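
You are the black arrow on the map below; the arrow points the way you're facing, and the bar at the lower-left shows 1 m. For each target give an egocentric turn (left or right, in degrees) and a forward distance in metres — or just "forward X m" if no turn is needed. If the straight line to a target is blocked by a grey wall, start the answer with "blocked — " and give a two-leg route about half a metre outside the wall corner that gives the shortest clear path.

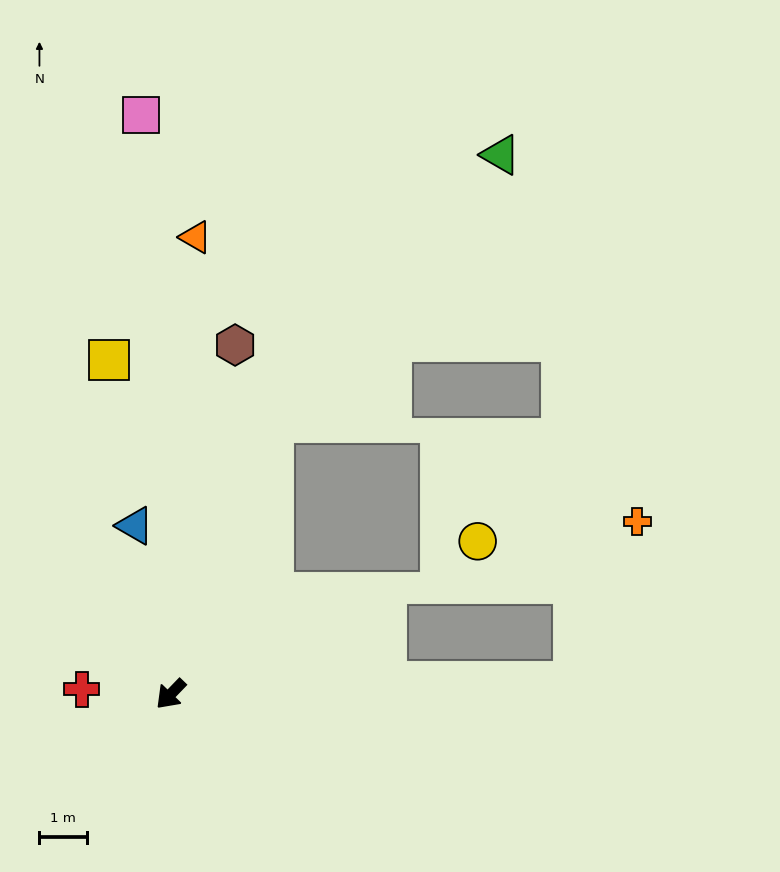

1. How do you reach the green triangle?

blocked — turn right 157°, forward 6.1 m, then turn right 19°, forward 7.3 m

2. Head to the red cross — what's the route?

turn right 49°, forward 1.9 m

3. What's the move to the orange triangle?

turn right 139°, forward 9.6 m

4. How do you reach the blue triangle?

turn right 124°, forward 3.6 m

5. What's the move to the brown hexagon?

turn right 146°, forward 7.4 m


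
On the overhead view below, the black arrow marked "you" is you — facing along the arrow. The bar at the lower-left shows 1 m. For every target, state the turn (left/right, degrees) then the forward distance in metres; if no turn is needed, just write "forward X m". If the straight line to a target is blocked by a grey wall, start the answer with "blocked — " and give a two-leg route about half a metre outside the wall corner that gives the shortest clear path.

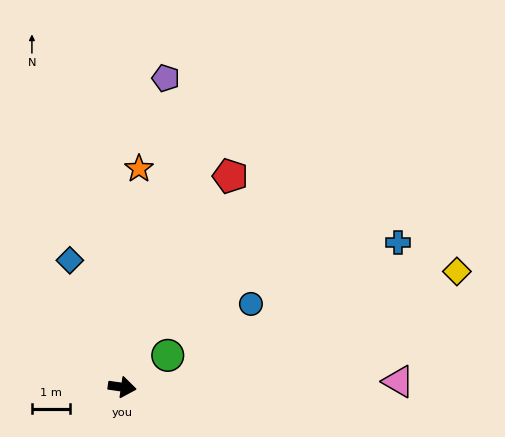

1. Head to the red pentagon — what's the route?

turn left 71°, forward 6.2 m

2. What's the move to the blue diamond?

turn left 121°, forward 3.6 m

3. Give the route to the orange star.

turn left 94°, forward 5.8 m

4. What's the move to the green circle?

turn left 43°, forward 1.5 m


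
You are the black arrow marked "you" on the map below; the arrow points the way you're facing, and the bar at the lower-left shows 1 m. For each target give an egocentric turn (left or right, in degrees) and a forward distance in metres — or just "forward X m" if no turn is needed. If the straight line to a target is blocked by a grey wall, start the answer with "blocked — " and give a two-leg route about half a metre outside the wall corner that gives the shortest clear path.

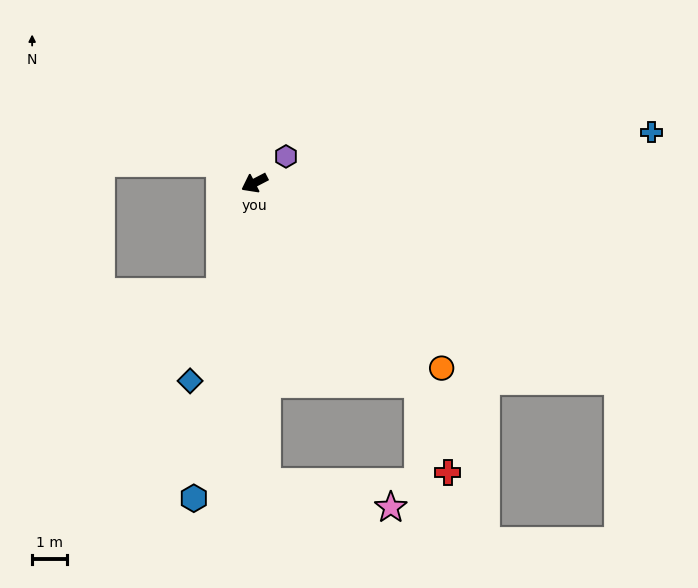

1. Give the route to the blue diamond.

turn left 44°, forward 6.0 m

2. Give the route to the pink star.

blocked — turn left 65°, forward 8.6 m, then turn left 76°, forward 3.6 m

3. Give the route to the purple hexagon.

turn right 167°, forward 1.2 m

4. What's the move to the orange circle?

turn left 108°, forward 7.5 m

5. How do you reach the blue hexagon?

turn left 52°, forward 9.2 m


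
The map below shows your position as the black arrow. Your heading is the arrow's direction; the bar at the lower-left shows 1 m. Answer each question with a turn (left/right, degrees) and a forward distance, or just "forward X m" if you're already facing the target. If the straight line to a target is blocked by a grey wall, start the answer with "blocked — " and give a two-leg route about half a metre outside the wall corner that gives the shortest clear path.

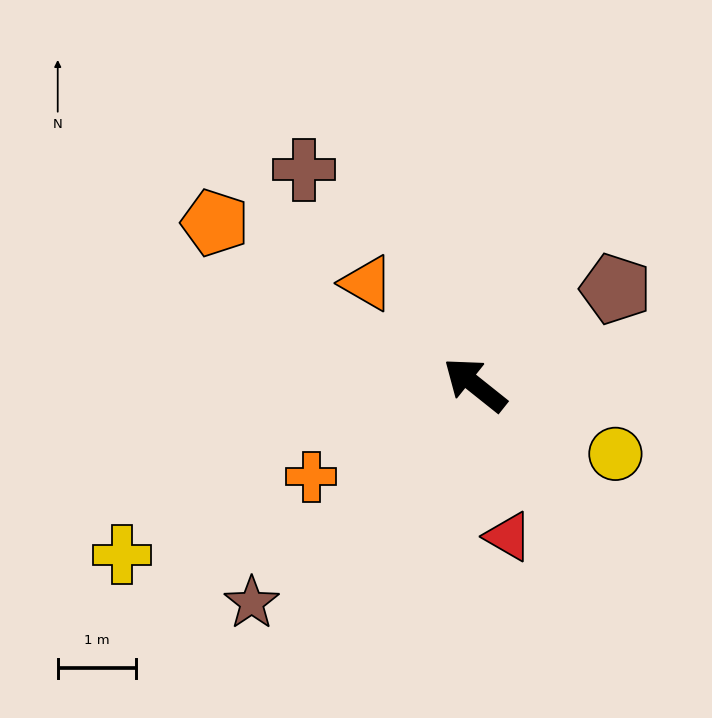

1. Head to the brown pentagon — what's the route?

turn right 107°, forward 2.2 m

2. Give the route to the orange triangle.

turn right 5°, forward 1.9 m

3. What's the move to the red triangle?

turn left 141°, forward 2.0 m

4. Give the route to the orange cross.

turn left 68°, forward 2.4 m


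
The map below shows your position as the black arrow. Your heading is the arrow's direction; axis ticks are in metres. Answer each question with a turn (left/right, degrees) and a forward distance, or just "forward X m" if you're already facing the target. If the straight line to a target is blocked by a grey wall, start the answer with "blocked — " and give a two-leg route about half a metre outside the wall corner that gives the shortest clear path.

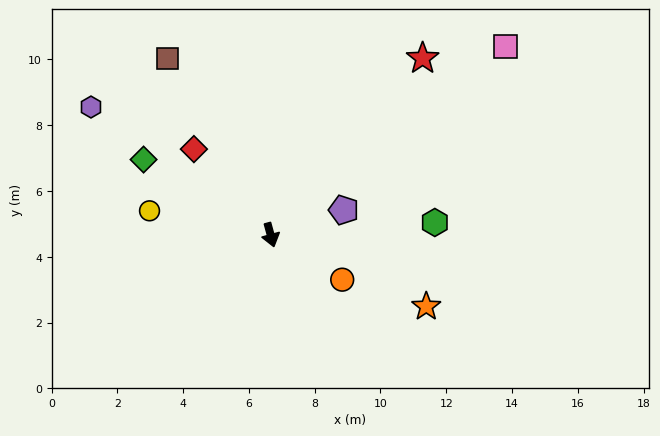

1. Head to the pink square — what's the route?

turn left 113°, forward 9.2 m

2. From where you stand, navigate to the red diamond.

turn right 153°, forward 3.5 m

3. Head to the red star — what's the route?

turn left 124°, forward 7.1 m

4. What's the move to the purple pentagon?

turn left 94°, forward 2.3 m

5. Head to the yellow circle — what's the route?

turn right 117°, forward 3.8 m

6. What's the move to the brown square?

turn right 165°, forward 6.2 m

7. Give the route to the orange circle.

turn left 43°, forward 2.6 m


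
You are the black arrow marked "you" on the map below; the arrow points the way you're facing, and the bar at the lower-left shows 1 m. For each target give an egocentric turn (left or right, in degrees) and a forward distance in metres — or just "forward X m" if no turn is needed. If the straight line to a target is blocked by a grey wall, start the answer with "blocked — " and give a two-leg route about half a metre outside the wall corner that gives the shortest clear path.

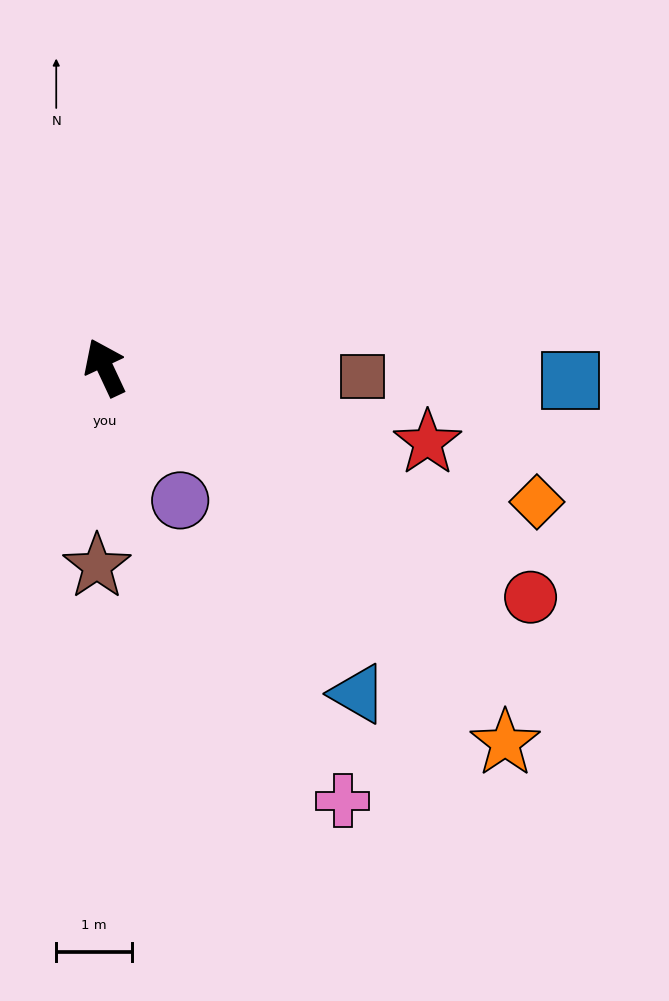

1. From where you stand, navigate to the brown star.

turn left 153°, forward 2.6 m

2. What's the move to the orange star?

turn right 158°, forward 7.2 m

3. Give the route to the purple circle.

turn right 176°, forward 2.0 m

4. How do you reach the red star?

turn right 128°, forward 4.4 m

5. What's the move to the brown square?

turn right 117°, forward 3.4 m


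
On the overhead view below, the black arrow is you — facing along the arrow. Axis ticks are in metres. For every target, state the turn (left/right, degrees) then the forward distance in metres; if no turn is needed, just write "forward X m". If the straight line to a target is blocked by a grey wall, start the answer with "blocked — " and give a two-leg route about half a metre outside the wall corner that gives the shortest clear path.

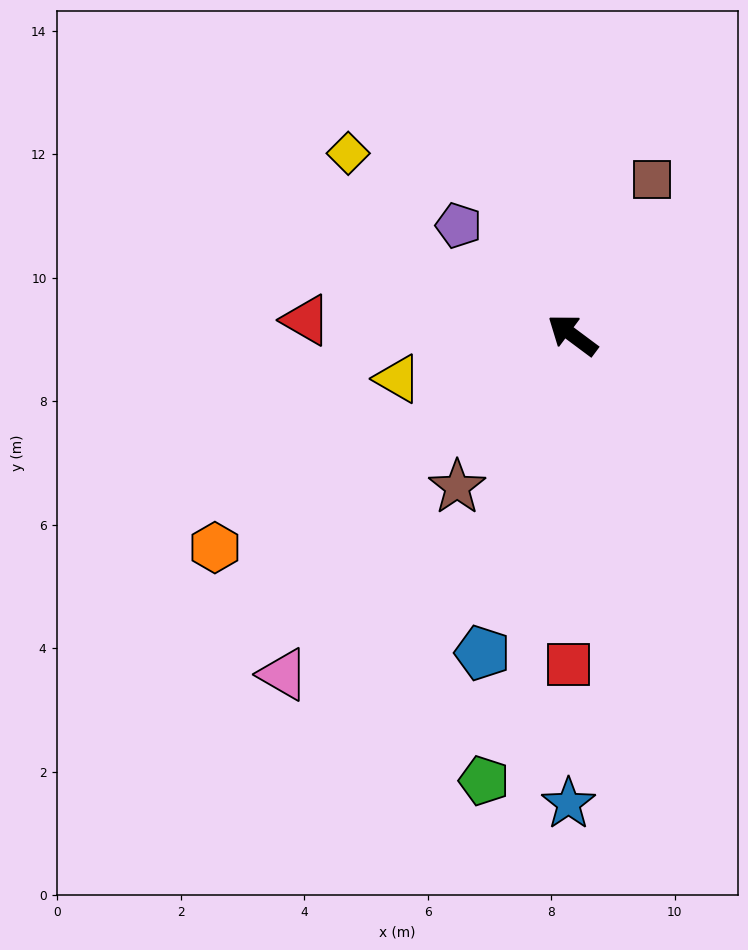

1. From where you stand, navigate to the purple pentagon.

turn right 7°, forward 2.6 m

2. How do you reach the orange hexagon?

turn left 67°, forward 6.7 m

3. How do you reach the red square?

turn left 126°, forward 5.3 m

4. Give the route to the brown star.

turn left 90°, forward 3.1 m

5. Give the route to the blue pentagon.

turn left 111°, forward 5.4 m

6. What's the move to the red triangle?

turn left 33°, forward 4.3 m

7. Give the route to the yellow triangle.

turn left 51°, forward 2.9 m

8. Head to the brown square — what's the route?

turn right 80°, forward 2.8 m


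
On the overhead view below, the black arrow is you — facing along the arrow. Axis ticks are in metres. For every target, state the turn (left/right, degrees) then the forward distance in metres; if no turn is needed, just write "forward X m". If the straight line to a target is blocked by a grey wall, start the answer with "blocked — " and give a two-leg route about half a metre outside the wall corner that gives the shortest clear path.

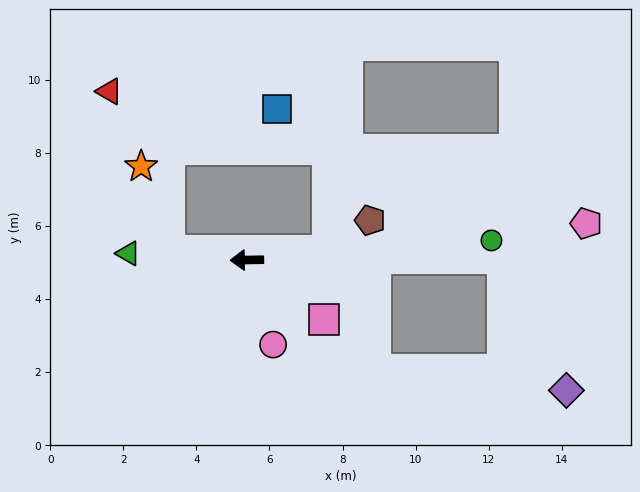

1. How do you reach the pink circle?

turn left 106°, forward 2.4 m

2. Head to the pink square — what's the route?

turn left 141°, forward 2.7 m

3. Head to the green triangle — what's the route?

turn right 4°, forward 3.2 m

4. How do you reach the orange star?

blocked — turn right 8°, forward 2.1 m, then turn right 64°, forward 2.4 m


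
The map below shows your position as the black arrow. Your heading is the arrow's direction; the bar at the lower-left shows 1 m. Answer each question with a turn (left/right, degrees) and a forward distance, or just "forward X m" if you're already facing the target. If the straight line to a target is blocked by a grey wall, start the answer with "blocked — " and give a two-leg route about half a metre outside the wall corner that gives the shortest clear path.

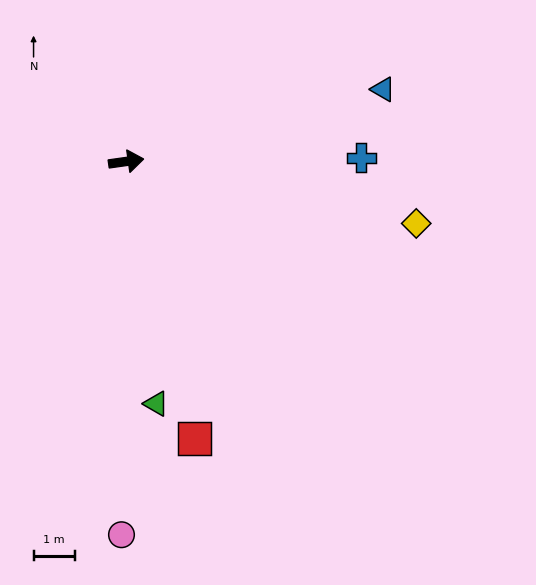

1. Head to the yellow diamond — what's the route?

turn right 20°, forward 7.2 m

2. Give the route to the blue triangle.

turn left 8°, forward 6.5 m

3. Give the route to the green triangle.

turn right 91°, forward 5.9 m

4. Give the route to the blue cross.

turn right 7°, forward 5.7 m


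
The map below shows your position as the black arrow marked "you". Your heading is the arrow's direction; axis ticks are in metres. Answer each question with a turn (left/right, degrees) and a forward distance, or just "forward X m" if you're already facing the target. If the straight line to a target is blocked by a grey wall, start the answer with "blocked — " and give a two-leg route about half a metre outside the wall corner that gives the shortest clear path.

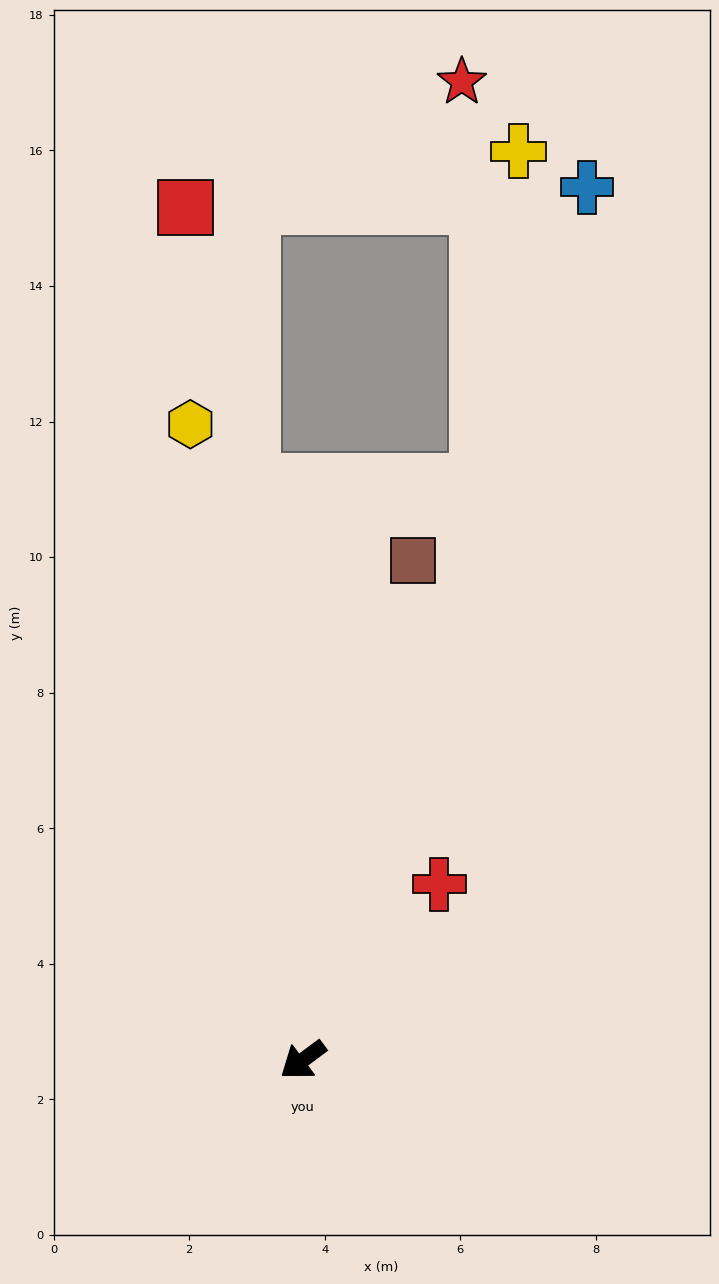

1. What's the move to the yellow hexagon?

turn right 117°, forward 9.5 m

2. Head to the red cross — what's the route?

turn right 164°, forward 3.3 m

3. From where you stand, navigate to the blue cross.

turn right 145°, forward 13.5 m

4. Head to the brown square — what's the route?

turn right 139°, forward 7.6 m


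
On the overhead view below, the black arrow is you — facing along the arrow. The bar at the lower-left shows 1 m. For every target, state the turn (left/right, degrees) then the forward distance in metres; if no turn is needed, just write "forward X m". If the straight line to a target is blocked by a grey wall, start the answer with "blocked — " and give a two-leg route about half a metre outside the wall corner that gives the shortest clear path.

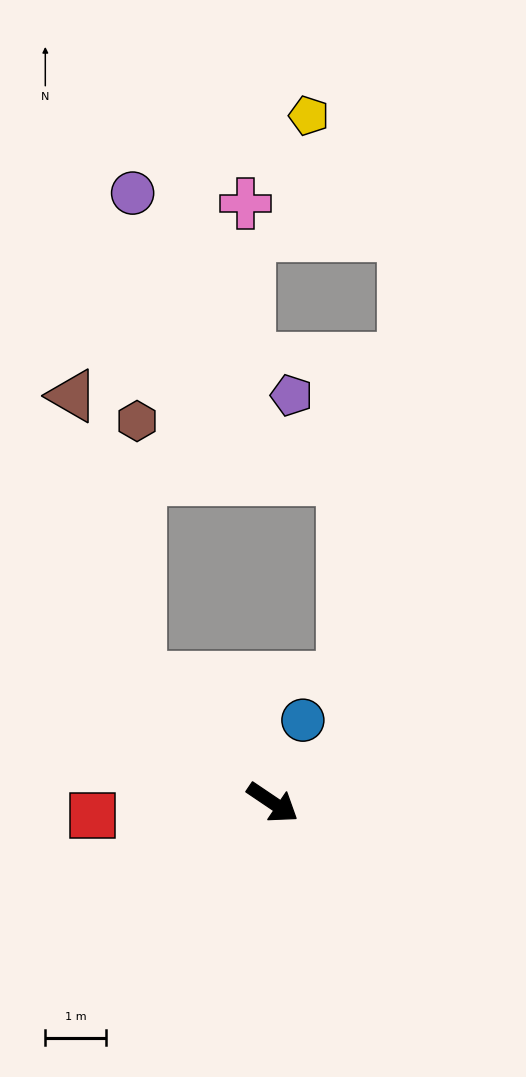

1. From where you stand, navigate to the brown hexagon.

blocked — turn left 171°, forward 3.0 m, then turn right 46°, forward 4.2 m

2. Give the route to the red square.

turn right 142°, forward 3.0 m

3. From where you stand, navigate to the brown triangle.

blocked — turn left 171°, forward 3.0 m, then turn right 33°, forward 4.8 m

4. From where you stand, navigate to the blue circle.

turn left 104°, forward 1.5 m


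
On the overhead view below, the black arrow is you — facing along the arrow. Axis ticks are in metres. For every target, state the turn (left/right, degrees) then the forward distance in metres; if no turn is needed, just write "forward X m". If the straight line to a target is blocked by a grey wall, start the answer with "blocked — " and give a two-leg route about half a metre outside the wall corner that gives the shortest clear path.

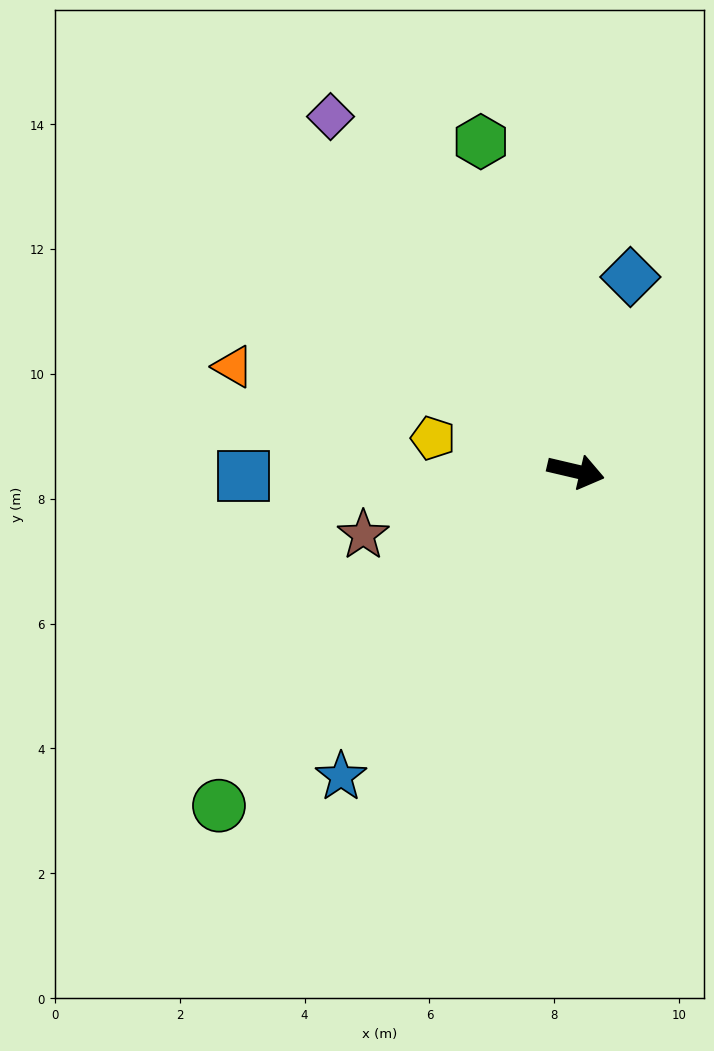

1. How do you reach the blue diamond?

turn left 88°, forward 3.2 m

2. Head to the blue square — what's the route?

turn right 166°, forward 5.3 m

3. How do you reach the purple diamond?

turn left 138°, forward 6.9 m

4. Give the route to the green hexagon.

turn left 119°, forward 5.5 m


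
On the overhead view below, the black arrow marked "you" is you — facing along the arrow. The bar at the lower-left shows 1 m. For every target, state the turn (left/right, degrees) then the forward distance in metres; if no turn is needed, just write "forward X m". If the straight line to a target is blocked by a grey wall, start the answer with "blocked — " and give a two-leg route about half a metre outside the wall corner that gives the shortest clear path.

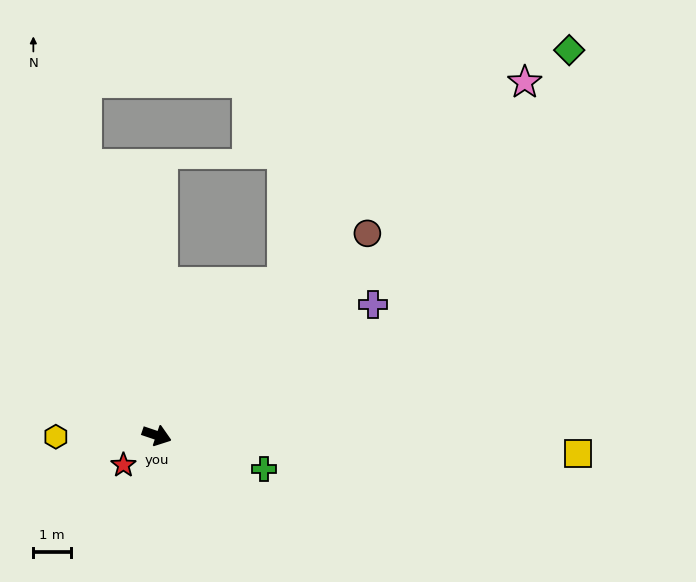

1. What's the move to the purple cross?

turn left 50°, forward 6.7 m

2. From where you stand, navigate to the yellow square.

turn left 16°, forward 11.1 m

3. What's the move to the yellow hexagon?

turn right 161°, forward 2.7 m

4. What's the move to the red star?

turn right 120°, forward 1.2 m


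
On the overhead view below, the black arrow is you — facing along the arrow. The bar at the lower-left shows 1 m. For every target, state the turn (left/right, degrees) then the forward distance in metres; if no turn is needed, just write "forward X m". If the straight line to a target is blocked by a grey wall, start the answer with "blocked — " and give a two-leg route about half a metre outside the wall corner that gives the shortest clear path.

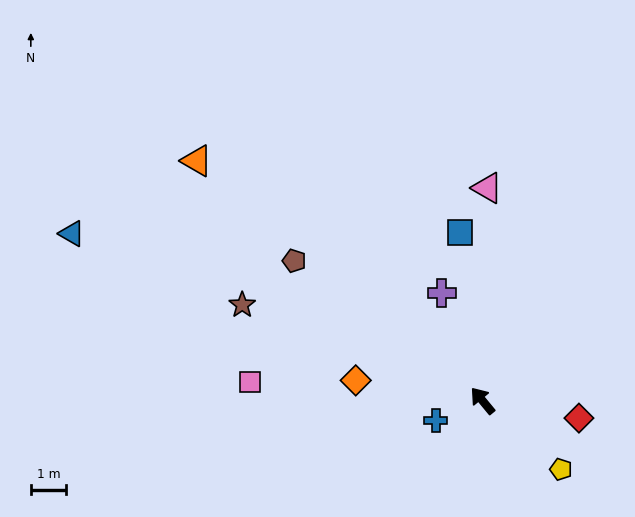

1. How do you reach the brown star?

turn left 29°, forward 7.4 m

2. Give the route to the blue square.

turn right 32°, forward 4.8 m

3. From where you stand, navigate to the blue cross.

turn left 73°, forward 1.4 m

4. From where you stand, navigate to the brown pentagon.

turn left 14°, forward 6.7 m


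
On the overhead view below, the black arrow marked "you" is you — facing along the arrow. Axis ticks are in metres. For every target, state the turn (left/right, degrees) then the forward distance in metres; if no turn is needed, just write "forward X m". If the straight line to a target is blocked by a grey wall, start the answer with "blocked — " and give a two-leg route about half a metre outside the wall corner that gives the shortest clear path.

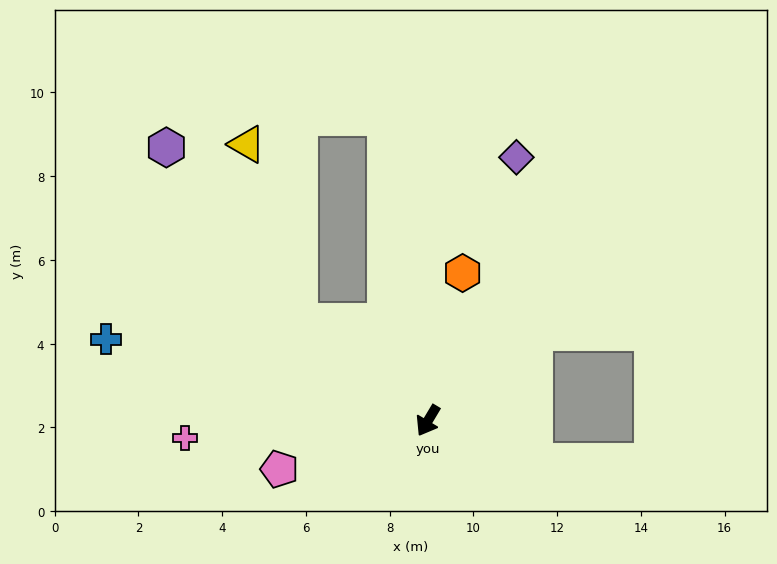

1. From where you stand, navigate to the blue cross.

turn right 73°, forward 7.9 m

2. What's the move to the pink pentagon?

turn right 41°, forward 3.7 m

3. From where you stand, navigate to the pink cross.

turn right 55°, forward 5.8 m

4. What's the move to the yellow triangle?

blocked — turn right 97°, forward 3.9 m, then turn right 35°, forward 4.4 m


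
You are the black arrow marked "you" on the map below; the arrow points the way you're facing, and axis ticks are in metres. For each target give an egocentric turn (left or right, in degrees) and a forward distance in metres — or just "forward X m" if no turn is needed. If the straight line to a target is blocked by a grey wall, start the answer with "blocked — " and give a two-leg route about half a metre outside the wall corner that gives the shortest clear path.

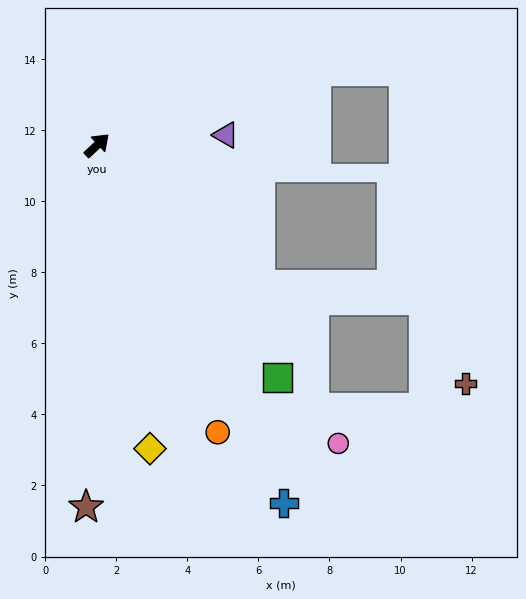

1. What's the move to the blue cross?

turn right 106°, forward 11.4 m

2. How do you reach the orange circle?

turn right 110°, forward 8.8 m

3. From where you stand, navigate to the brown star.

turn right 135°, forward 10.2 m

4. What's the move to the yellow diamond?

turn right 123°, forward 8.7 m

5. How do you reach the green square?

turn right 95°, forward 8.3 m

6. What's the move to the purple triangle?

turn right 39°, forward 3.6 m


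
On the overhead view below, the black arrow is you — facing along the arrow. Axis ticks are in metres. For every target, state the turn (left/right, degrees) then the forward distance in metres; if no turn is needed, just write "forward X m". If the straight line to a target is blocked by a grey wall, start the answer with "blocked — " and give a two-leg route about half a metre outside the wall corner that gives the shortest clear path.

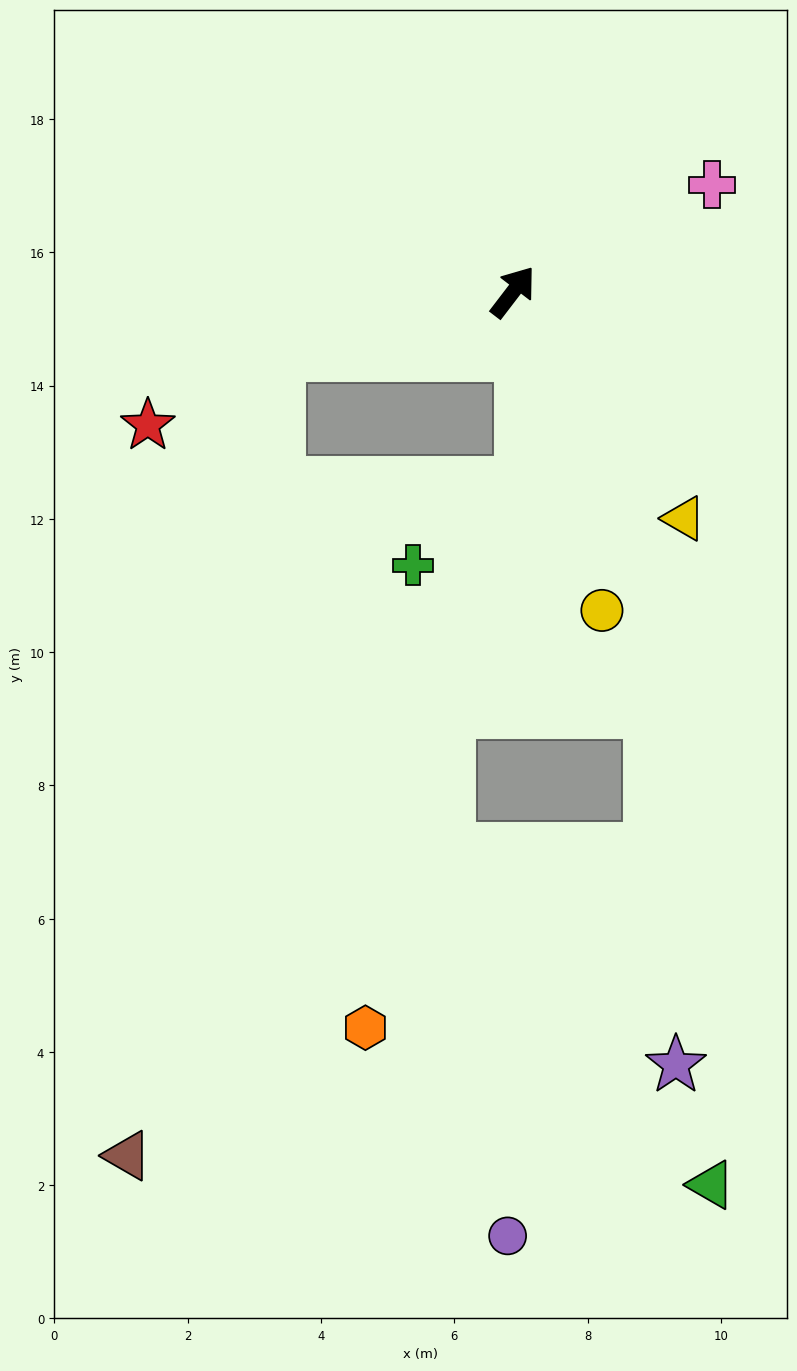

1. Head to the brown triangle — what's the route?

blocked — turn left 142°, forward 3.7 m, then turn left 65°, forward 12.2 m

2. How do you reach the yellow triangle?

turn right 106°, forward 4.3 m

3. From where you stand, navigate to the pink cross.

turn right 24°, forward 3.4 m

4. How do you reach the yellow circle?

turn right 127°, forward 5.0 m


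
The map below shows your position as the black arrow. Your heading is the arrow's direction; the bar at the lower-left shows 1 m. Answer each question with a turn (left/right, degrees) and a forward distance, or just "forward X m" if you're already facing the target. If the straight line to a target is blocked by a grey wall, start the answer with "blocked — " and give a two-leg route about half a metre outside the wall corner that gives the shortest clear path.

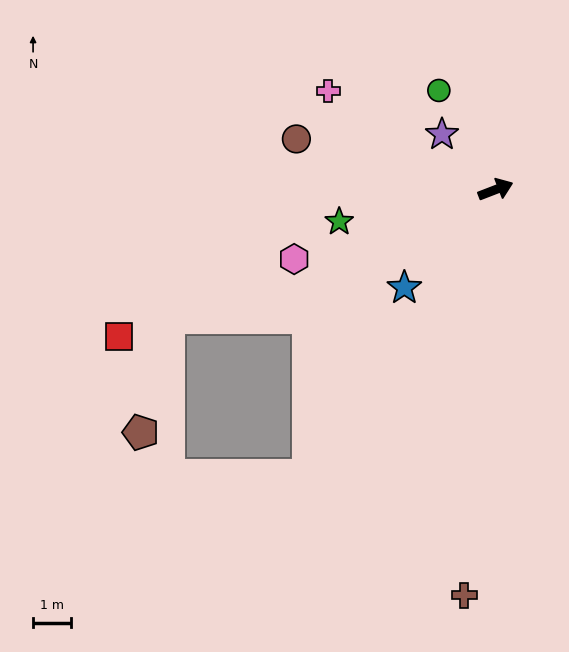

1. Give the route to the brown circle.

turn left 145°, forward 5.4 m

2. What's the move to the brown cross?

turn right 116°, forward 10.6 m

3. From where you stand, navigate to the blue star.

turn right 154°, forward 3.5 m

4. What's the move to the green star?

turn left 170°, forward 4.2 m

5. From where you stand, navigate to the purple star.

turn left 113°, forward 2.0 m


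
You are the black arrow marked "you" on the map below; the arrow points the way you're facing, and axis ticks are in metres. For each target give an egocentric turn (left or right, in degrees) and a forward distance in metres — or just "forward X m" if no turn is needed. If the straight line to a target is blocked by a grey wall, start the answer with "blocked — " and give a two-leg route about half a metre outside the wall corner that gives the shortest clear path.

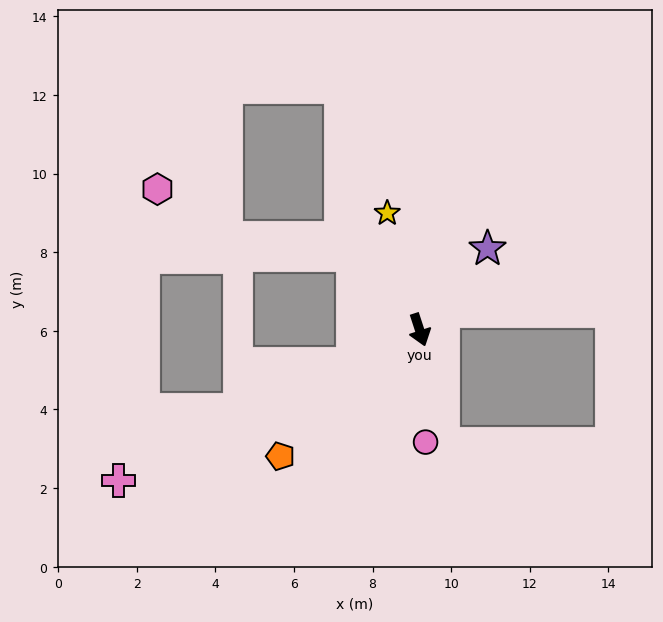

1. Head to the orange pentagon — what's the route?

turn right 66°, forward 4.8 m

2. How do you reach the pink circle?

turn right 15°, forward 2.9 m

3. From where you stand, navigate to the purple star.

turn left 122°, forward 2.7 m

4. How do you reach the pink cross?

turn right 81°, forward 8.6 m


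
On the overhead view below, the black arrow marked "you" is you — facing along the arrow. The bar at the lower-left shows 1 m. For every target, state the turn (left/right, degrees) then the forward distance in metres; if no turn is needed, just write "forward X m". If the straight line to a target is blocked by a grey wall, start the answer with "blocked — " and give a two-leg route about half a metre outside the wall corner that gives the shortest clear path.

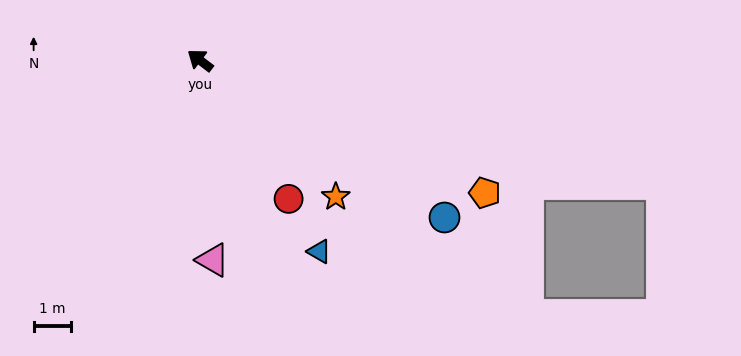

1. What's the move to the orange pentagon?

turn right 168°, forward 8.3 m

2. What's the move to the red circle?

turn left 160°, forward 4.4 m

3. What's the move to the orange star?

turn left 172°, forward 5.1 m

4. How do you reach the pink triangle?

turn left 131°, forward 5.3 m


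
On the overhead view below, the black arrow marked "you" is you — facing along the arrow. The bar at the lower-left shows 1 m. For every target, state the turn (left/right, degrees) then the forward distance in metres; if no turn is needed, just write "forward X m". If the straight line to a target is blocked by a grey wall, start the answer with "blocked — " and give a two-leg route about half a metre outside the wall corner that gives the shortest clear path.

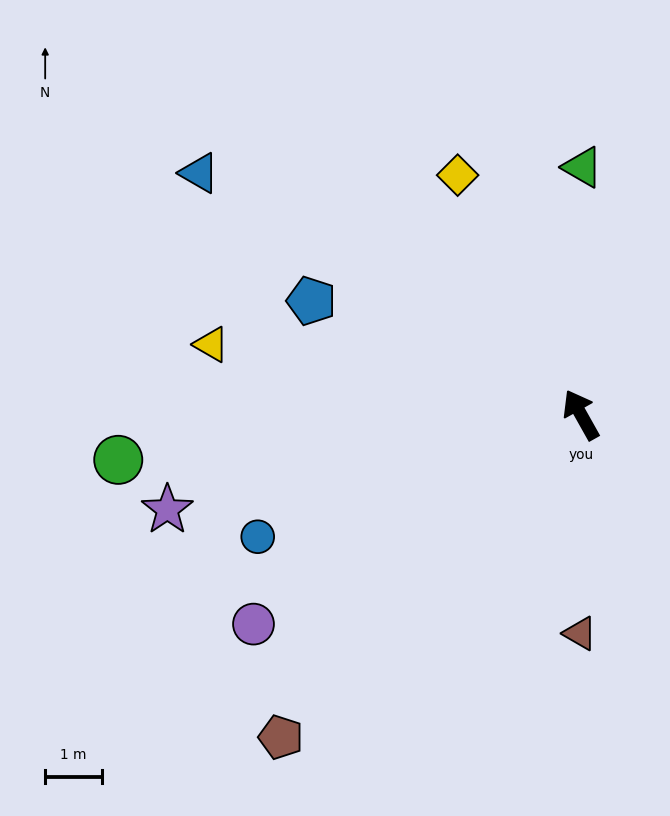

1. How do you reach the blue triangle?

turn left 28°, forward 7.9 m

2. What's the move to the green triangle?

turn right 30°, forward 4.3 m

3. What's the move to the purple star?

turn left 74°, forward 7.4 m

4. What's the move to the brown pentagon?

turn left 108°, forward 7.7 m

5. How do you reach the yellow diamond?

turn right 2°, forward 4.7 m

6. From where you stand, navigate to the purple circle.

turn left 93°, forward 6.8 m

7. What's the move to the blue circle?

turn left 81°, forward 6.1 m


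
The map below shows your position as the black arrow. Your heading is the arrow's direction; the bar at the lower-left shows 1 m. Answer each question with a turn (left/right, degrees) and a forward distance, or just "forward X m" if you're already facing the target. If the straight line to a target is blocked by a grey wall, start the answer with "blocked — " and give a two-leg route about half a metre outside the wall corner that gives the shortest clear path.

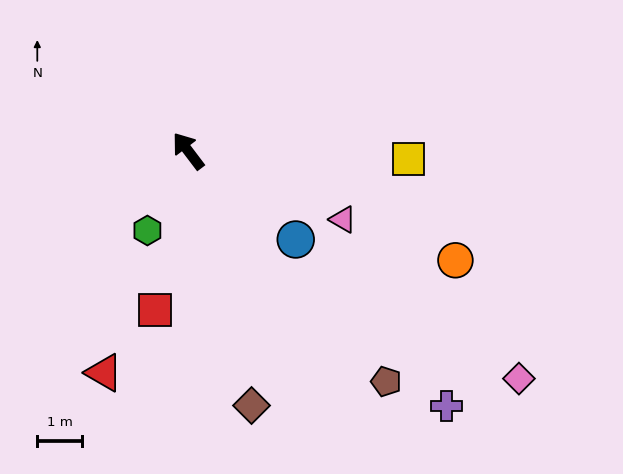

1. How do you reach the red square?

turn left 131°, forward 3.7 m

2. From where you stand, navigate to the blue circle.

turn right 167°, forward 3.1 m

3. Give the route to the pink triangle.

turn right 151°, forward 3.8 m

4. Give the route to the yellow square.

turn right 129°, forward 5.0 m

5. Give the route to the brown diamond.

turn left 157°, forward 5.9 m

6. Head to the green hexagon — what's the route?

turn left 116°, forward 2.0 m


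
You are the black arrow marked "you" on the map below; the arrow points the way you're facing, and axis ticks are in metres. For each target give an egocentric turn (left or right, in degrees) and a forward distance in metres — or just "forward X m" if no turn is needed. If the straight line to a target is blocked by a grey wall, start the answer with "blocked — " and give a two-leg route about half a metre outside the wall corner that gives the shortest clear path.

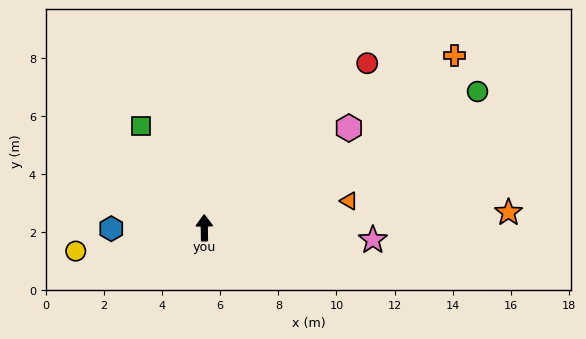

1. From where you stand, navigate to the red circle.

turn right 46°, forward 8.0 m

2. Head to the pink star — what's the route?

turn right 95°, forward 5.8 m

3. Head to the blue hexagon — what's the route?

turn left 90°, forward 3.2 m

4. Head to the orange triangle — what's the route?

turn right 80°, forward 5.1 m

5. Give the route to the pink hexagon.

turn right 56°, forward 6.0 m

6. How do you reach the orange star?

turn right 88°, forward 10.5 m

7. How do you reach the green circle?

turn right 64°, forward 10.5 m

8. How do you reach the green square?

turn left 31°, forward 4.1 m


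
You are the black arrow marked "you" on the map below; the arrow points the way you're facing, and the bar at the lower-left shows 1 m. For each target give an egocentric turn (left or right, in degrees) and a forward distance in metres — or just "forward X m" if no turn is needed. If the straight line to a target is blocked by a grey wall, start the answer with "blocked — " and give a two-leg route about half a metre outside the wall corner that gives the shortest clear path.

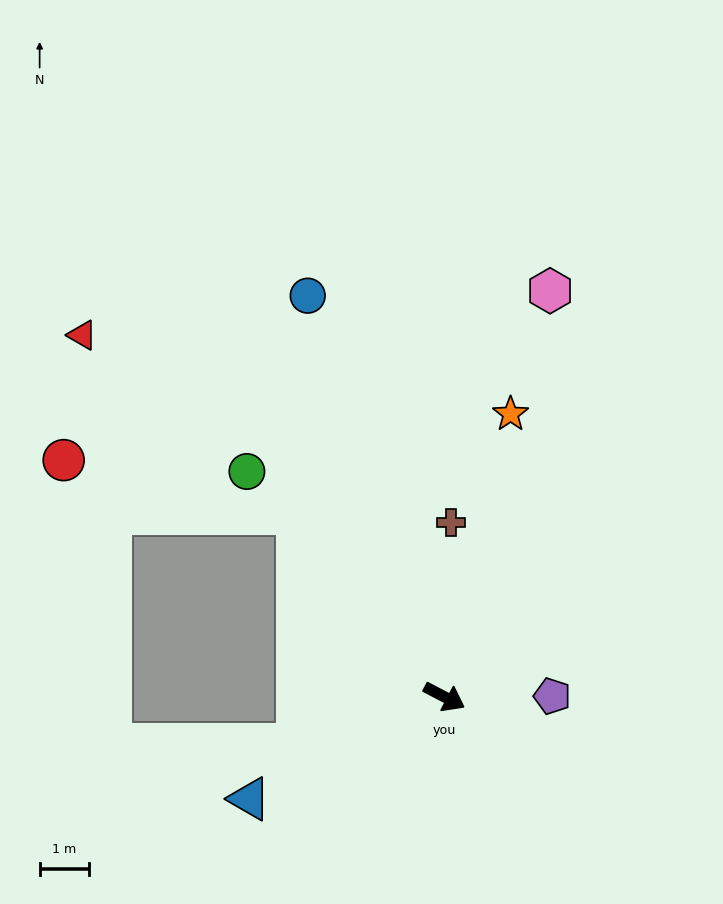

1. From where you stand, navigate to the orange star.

turn left 104°, forward 5.9 m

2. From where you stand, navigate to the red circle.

blocked — turn left 156°, forward 4.8 m, then turn left 39°, forward 4.9 m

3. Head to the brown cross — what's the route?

turn left 115°, forward 3.6 m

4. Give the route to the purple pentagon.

turn left 28°, forward 2.2 m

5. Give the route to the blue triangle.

turn right 125°, forward 4.5 m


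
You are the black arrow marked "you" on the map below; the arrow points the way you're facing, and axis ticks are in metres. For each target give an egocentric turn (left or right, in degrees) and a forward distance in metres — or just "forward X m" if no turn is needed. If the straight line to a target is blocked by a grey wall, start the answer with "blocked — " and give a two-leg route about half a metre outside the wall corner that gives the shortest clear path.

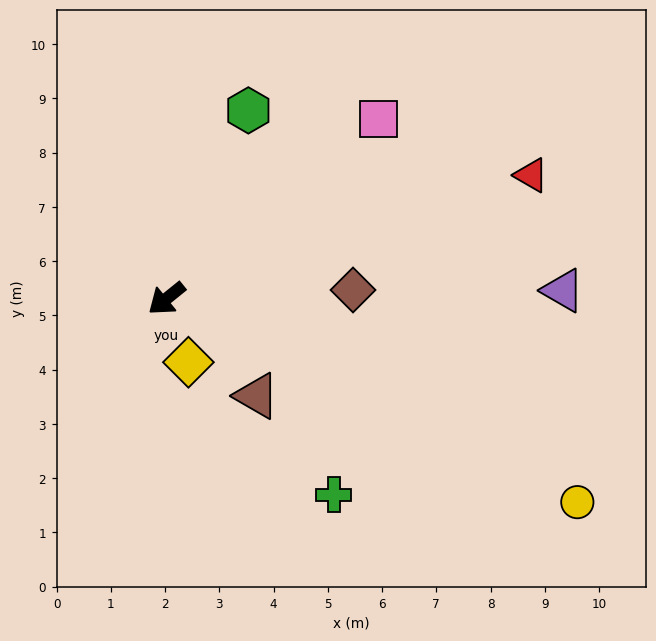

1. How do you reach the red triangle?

turn left 160°, forward 7.1 m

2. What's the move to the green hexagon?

turn right 152°, forward 3.8 m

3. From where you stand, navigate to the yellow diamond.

turn left 70°, forward 1.2 m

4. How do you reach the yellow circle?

turn left 115°, forward 8.5 m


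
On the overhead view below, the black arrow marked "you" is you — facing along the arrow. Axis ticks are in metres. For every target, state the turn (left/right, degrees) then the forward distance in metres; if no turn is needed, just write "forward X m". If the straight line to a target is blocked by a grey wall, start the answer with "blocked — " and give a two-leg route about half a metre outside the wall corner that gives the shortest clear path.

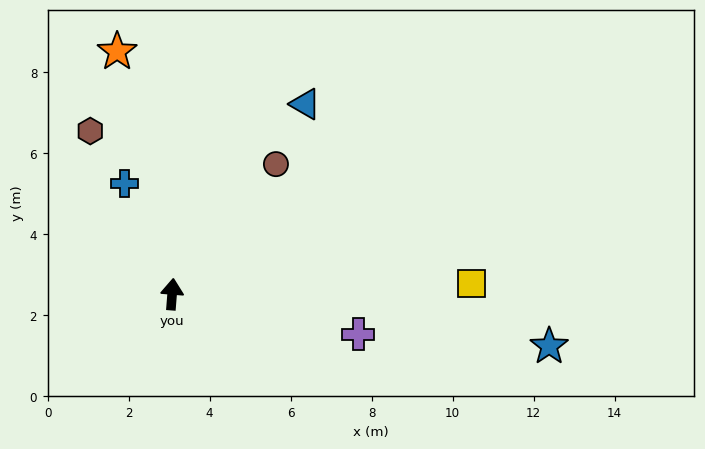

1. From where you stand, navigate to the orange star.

turn left 17°, forward 6.1 m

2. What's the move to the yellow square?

turn right 83°, forward 7.4 m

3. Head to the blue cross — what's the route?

turn left 28°, forward 3.0 m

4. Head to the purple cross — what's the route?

turn right 98°, forward 4.7 m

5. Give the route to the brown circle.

turn right 34°, forward 4.1 m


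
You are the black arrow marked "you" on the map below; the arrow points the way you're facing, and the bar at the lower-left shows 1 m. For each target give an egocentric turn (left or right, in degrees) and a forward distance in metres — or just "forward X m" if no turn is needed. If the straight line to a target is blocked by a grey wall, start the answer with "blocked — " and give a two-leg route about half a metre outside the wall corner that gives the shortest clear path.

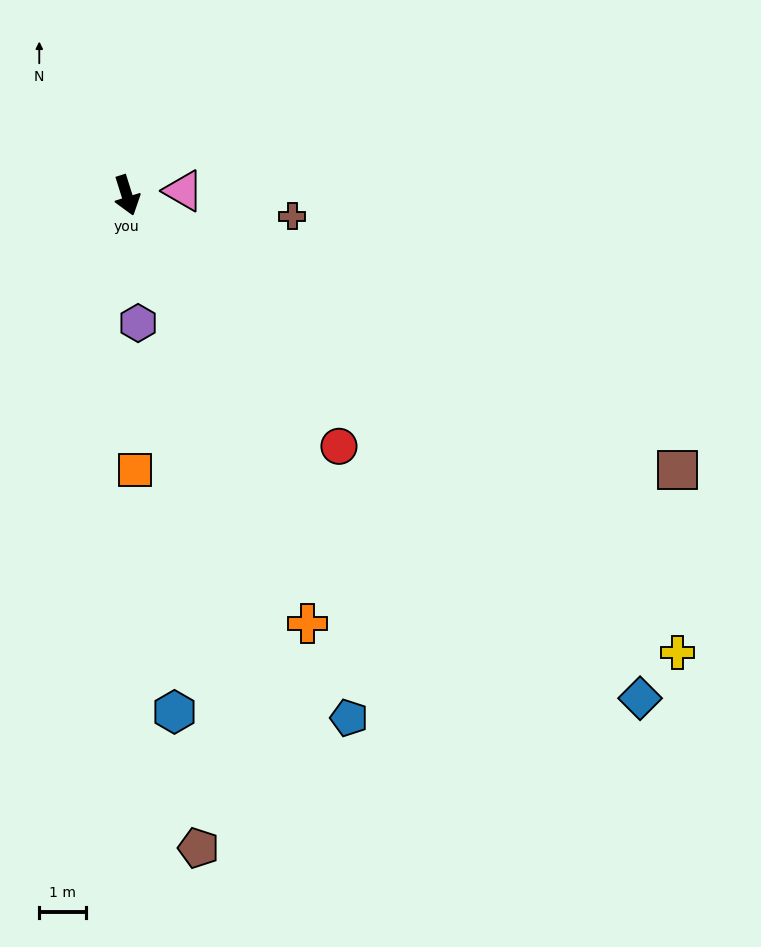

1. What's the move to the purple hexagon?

turn right 12°, forward 2.7 m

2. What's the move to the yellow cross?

turn left 33°, forward 15.3 m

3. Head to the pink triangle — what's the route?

turn left 77°, forward 1.2 m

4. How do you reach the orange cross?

turn left 5°, forward 9.9 m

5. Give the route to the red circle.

turn left 23°, forward 7.0 m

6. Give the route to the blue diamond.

turn left 28°, forward 15.4 m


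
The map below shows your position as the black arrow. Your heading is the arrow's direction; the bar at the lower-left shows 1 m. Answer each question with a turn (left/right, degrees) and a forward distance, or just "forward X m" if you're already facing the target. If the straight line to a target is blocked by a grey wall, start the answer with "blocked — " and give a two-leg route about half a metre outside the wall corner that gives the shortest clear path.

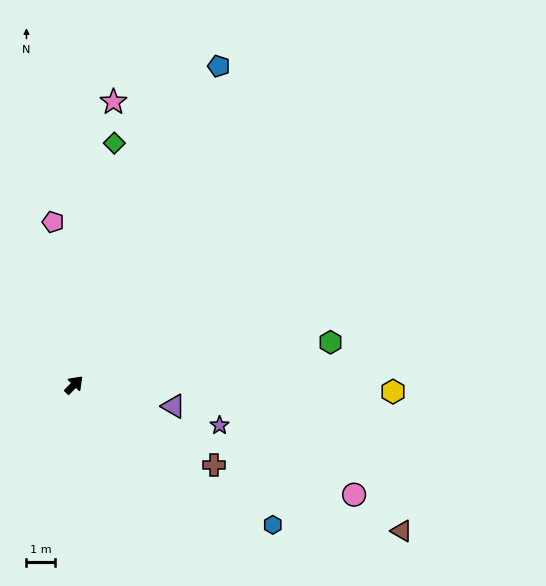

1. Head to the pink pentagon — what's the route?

turn left 52°, forward 5.7 m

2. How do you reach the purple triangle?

turn right 58°, forward 3.5 m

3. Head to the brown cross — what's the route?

turn right 75°, forward 5.6 m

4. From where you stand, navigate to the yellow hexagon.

turn right 47°, forward 11.0 m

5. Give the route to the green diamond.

turn left 35°, forward 8.4 m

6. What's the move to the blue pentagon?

turn left 20°, forward 12.1 m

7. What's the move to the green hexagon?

turn right 36°, forward 9.0 m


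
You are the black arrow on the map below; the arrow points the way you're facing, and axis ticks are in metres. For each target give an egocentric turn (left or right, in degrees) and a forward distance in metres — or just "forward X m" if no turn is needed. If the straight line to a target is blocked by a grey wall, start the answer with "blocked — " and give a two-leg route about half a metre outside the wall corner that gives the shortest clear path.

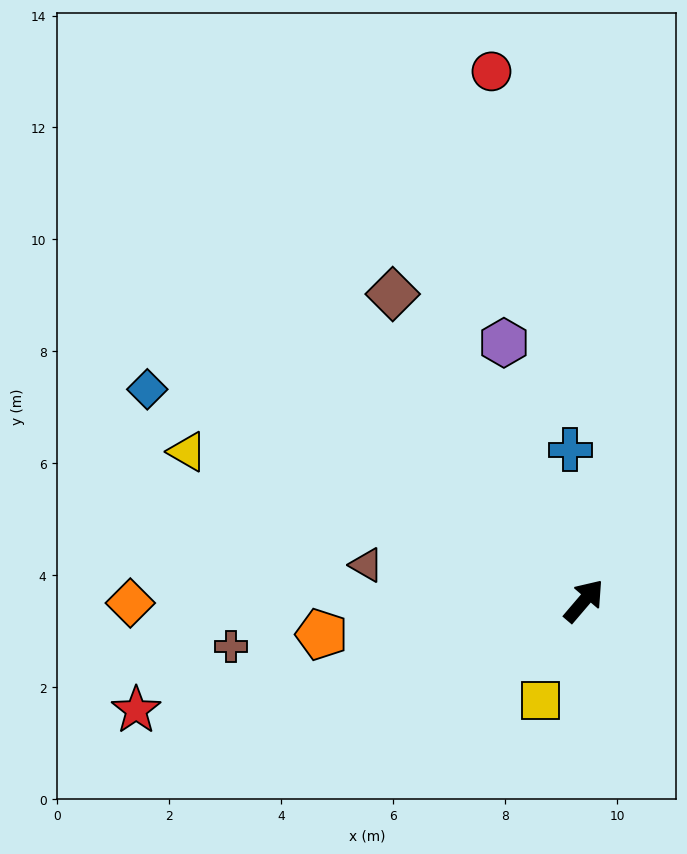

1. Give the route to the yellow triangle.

turn left 110°, forward 7.6 m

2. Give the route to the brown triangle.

turn left 121°, forward 3.9 m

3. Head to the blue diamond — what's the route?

turn left 105°, forward 8.7 m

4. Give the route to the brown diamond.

turn left 72°, forward 6.5 m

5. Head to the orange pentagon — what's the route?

turn left 138°, forward 4.7 m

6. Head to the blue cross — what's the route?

turn left 46°, forward 2.7 m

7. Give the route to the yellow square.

turn right 163°, forward 1.9 m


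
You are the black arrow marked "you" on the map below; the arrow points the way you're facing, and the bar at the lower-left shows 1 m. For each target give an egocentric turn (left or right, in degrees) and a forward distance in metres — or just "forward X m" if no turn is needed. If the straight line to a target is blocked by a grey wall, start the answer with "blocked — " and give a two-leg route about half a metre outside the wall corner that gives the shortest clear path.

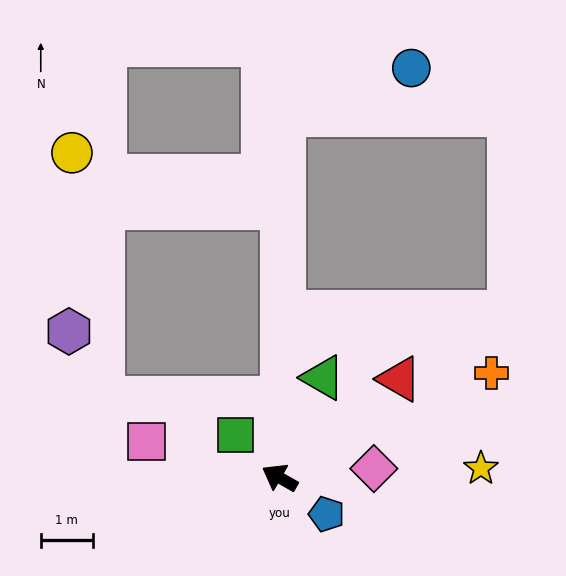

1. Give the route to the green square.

turn right 15°, forward 1.2 m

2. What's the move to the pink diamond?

turn right 145°, forward 1.8 m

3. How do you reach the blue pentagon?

turn left 172°, forward 1.1 m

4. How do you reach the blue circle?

blocked — turn right 61°, forward 7.0 m, then turn right 69°, forward 2.6 m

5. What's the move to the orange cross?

turn right 124°, forward 4.5 m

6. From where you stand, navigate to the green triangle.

turn right 84°, forward 2.1 m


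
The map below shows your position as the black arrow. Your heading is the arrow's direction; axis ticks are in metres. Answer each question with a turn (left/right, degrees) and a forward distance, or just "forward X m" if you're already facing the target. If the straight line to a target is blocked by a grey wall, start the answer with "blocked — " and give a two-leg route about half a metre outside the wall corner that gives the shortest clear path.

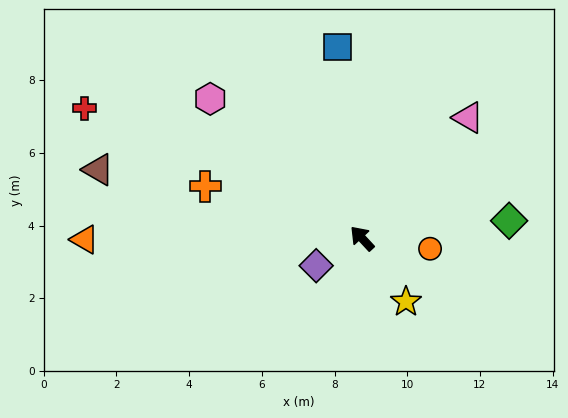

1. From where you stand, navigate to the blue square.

turn right 35°, forward 5.3 m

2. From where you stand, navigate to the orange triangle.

turn left 47°, forward 7.6 m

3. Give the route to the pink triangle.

turn right 84°, forward 4.4 m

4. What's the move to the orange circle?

turn right 142°, forward 1.9 m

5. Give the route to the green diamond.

turn right 126°, forward 4.1 m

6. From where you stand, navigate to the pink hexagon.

turn left 5°, forward 5.7 m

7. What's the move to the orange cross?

turn left 29°, forward 4.5 m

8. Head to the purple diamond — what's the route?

turn left 78°, forward 1.5 m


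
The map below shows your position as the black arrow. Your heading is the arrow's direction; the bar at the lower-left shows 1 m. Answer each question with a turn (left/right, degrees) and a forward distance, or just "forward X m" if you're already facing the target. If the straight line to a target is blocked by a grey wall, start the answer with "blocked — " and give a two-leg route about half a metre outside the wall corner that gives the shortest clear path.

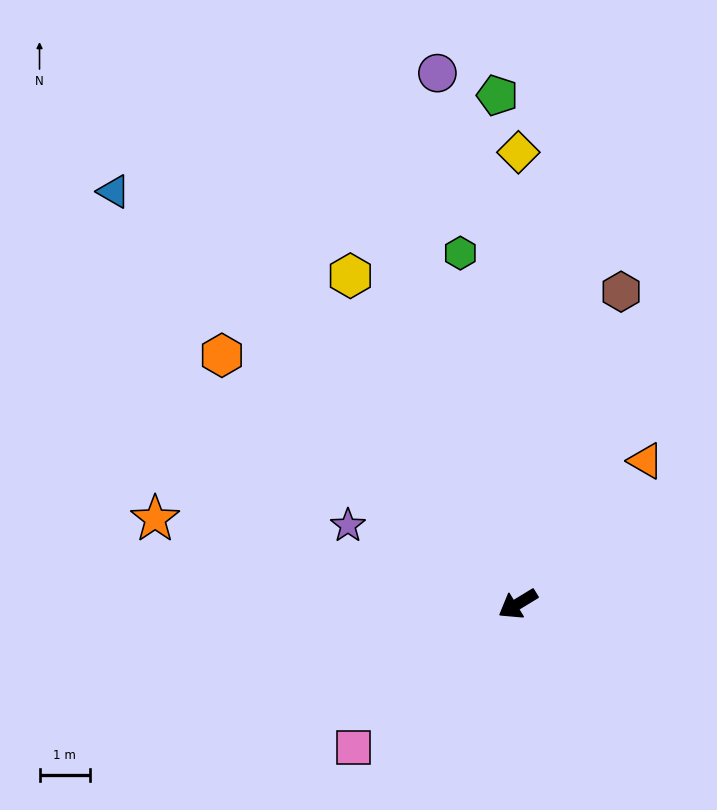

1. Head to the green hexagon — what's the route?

turn right 112°, forward 7.1 m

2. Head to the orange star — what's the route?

turn right 45°, forward 7.4 m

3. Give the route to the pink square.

turn left 10°, forward 4.3 m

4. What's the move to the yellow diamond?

turn right 121°, forward 9.0 m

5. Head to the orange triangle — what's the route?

turn right 163°, forward 3.8 m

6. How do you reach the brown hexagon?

turn right 140°, forward 6.6 m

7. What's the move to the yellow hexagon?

turn right 94°, forward 7.4 m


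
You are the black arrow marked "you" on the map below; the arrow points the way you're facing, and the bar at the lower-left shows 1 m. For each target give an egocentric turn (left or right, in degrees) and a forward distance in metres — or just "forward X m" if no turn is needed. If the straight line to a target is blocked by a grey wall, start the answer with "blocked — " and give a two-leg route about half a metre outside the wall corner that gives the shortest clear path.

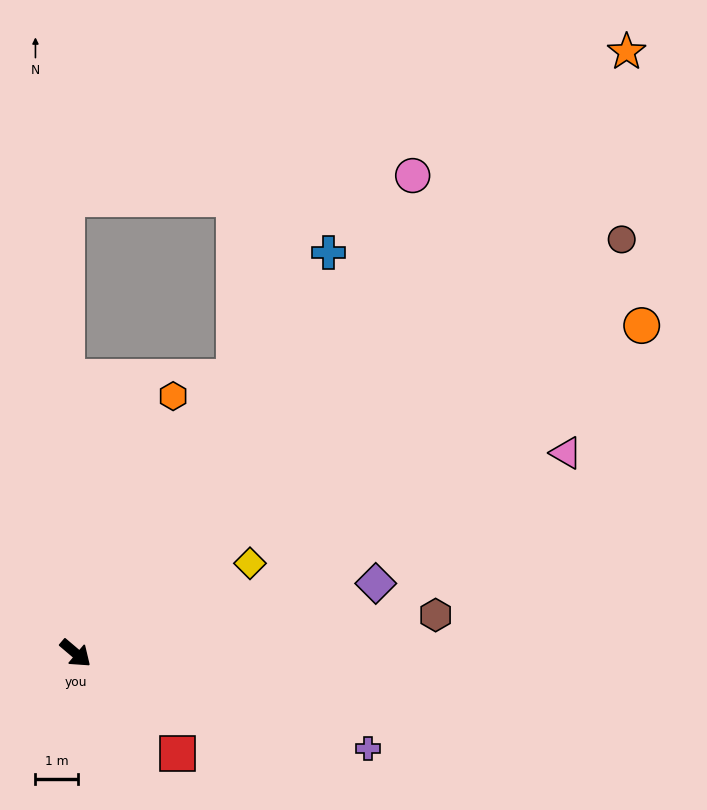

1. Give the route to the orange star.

turn left 88°, forward 19.1 m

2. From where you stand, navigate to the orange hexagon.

turn left 110°, forward 6.4 m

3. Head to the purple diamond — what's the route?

turn left 53°, forward 7.2 m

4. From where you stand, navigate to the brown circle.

turn left 77°, forward 16.0 m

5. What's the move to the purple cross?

turn left 22°, forward 7.2 m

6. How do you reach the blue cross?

turn left 98°, forward 11.1 m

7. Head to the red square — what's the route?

turn right 4°, forward 3.3 m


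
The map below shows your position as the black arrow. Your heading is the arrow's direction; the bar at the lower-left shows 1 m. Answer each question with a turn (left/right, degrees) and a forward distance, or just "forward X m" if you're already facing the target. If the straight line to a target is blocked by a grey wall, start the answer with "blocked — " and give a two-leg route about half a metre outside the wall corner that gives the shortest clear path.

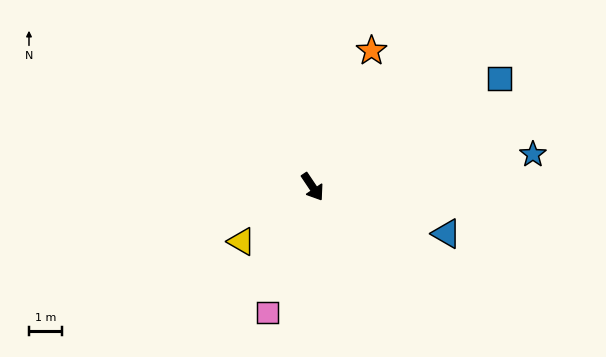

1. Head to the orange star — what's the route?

turn left 123°, forward 4.4 m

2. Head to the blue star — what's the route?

turn left 65°, forward 6.7 m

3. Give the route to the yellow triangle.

turn right 86°, forward 2.7 m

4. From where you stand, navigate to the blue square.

turn left 86°, forward 6.5 m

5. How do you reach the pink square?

turn right 54°, forward 4.0 m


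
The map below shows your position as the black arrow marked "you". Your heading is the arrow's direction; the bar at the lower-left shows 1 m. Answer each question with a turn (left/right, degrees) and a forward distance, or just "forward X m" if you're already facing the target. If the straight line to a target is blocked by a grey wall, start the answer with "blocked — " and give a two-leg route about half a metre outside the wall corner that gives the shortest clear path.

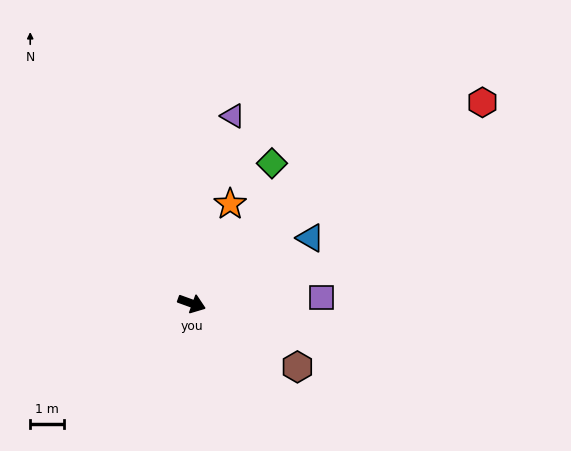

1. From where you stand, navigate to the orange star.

turn left 89°, forward 3.1 m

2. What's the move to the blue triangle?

turn left 49°, forward 4.0 m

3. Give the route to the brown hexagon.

turn right 11°, forward 3.6 m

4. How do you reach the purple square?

turn left 23°, forward 3.8 m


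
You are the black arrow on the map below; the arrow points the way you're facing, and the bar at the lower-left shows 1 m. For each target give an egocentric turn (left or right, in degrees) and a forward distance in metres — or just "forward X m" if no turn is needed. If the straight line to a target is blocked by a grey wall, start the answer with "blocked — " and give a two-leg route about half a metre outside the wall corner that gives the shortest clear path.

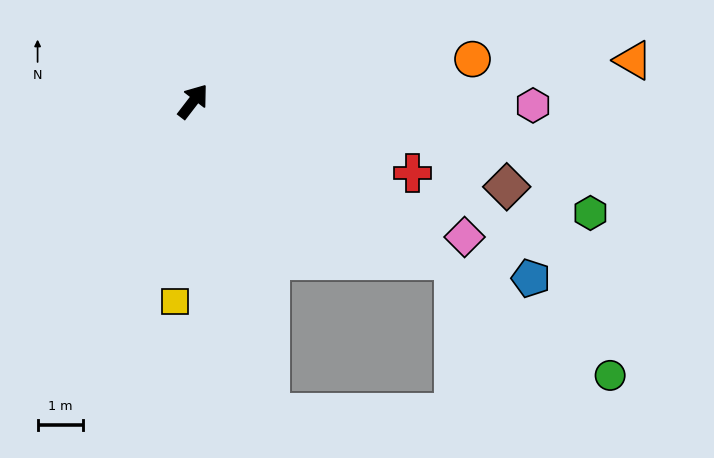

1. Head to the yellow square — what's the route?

turn right 148°, forward 4.4 m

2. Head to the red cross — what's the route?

turn right 71°, forward 5.1 m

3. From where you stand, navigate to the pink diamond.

turn right 79°, forward 6.7 m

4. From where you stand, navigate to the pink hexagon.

turn right 53°, forward 7.5 m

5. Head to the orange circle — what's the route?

turn right 44°, forward 6.2 m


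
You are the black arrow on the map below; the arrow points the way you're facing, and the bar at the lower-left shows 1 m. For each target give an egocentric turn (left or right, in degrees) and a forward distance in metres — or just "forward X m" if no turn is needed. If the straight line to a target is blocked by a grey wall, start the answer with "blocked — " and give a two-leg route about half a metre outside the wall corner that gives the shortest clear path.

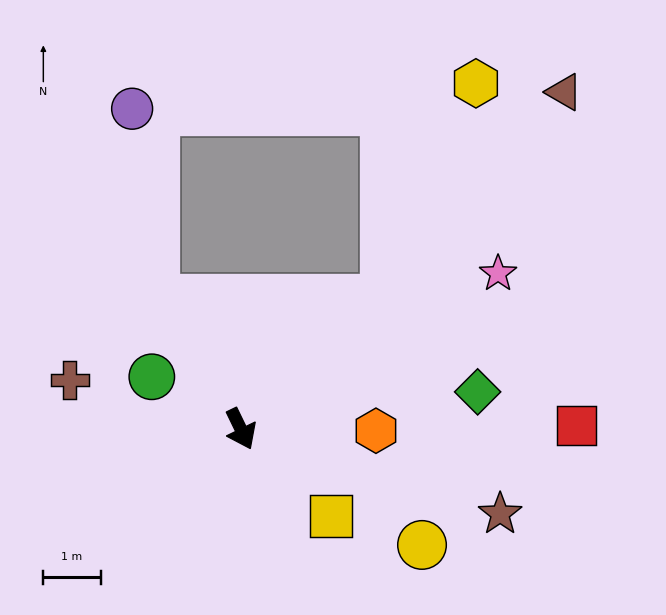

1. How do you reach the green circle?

turn right 146°, forward 1.8 m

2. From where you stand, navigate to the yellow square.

turn left 20°, forward 2.2 m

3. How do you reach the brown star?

turn left 46°, forward 4.7 m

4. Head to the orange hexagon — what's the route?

turn left 63°, forward 2.4 m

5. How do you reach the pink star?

turn left 95°, forward 5.2 m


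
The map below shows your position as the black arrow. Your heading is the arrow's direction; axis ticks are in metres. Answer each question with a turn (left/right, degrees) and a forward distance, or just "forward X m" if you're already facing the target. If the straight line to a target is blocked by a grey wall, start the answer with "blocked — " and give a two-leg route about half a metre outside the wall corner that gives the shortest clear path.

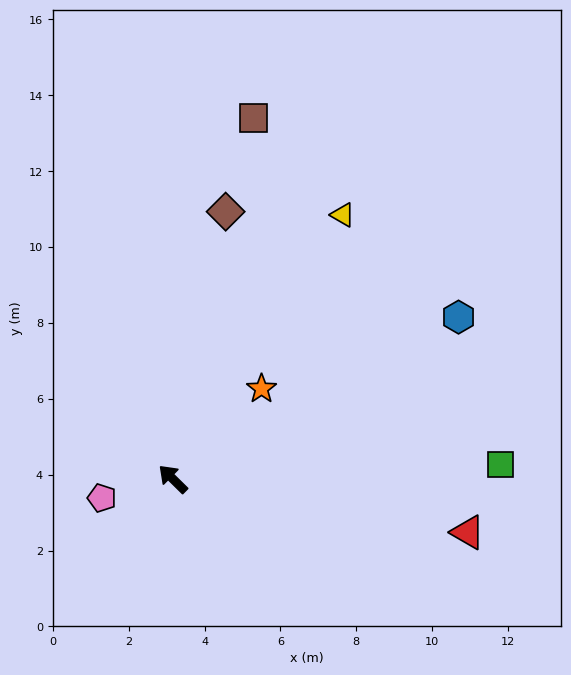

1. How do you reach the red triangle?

turn right 146°, forward 7.9 m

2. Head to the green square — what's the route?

turn right 133°, forward 8.6 m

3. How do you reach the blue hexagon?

turn right 106°, forward 8.7 m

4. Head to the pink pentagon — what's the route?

turn left 60°, forward 1.9 m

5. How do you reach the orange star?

turn right 90°, forward 3.3 m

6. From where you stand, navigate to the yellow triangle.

turn right 78°, forward 8.3 m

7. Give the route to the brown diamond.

turn right 57°, forward 7.2 m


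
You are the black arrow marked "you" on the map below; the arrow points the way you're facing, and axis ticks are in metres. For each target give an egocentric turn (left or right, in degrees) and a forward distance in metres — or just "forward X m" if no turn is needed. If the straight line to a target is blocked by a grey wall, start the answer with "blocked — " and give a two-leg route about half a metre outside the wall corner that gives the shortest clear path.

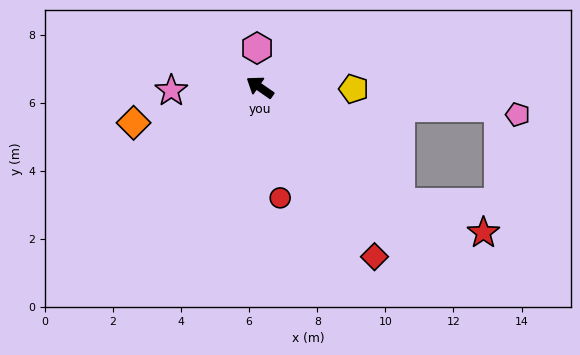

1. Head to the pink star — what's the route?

turn left 37°, forward 2.6 m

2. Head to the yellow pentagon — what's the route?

turn right 146°, forward 2.8 m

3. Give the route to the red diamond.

turn left 159°, forward 6.0 m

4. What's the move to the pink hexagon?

turn right 51°, forward 1.2 m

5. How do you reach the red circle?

turn left 135°, forward 3.3 m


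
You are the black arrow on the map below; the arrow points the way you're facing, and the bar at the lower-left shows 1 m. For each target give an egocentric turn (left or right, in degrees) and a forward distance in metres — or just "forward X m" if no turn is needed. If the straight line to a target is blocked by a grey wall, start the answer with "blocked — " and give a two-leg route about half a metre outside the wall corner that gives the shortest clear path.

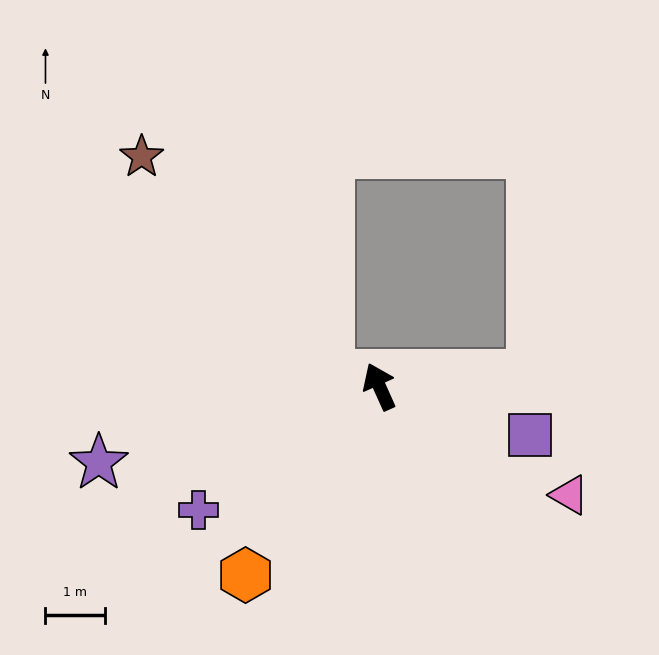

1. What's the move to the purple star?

turn left 81°, forward 4.9 m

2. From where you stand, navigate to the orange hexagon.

turn left 120°, forward 3.9 m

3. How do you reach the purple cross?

turn left 100°, forward 3.7 m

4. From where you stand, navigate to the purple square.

turn right 132°, forward 2.7 m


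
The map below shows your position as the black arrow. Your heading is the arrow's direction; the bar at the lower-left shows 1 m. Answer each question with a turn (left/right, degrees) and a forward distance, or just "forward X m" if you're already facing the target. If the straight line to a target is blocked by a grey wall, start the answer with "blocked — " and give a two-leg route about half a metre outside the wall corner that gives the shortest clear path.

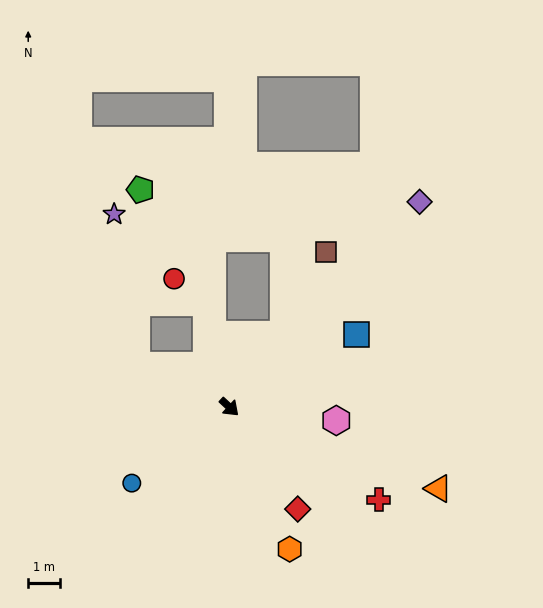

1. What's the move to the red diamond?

turn right 13°, forward 3.9 m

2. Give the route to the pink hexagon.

turn left 36°, forward 3.4 m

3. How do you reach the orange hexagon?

turn right 24°, forward 4.9 m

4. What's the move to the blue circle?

turn right 99°, forward 3.9 m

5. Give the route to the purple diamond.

turn left 90°, forward 8.8 m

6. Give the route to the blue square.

turn left 73°, forward 4.6 m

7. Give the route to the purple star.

blocked — turn right 161°, forward 3.2 m, then turn right 58°, forward 4.8 m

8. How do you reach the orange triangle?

turn left 22°, forward 7.1 m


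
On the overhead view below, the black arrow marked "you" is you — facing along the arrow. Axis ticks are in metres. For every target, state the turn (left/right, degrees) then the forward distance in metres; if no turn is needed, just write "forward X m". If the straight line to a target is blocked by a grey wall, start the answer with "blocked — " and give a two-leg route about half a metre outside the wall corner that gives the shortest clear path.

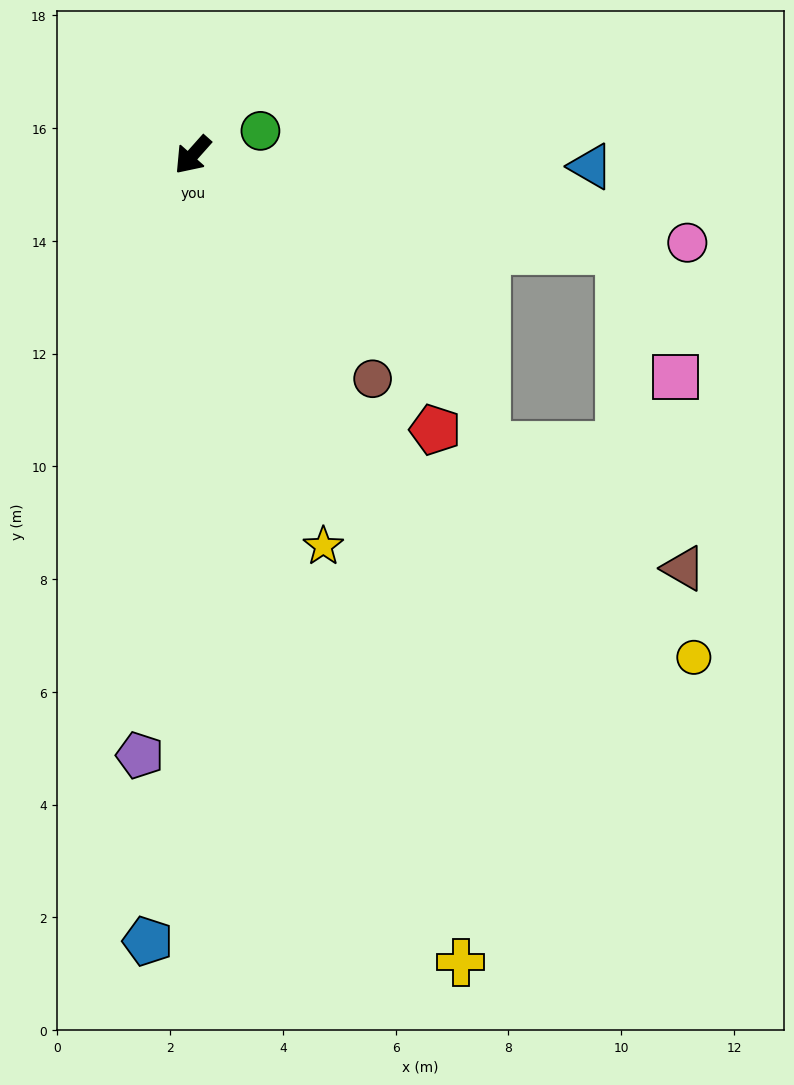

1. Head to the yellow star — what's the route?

turn left 60°, forward 7.3 m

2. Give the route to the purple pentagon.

turn left 37°, forward 10.7 m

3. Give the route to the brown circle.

turn left 80°, forward 5.1 m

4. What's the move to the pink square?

blocked — turn left 119°, forward 7.8 m, then turn right 53°, forward 2.5 m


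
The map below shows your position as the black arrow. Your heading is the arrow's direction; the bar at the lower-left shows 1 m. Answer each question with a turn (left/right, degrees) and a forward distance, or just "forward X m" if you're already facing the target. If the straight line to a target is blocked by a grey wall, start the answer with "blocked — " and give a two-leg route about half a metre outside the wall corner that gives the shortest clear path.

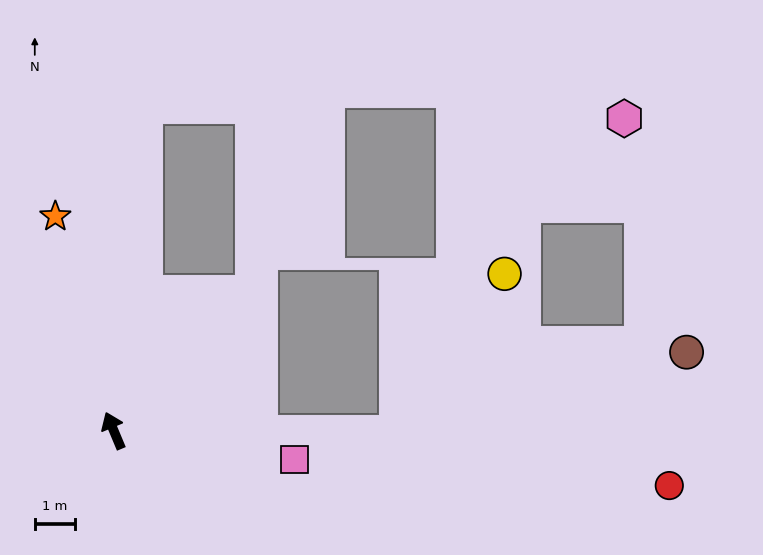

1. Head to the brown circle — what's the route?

blocked — turn right 113°, forward 7.0 m, then turn left 16°, forward 7.4 m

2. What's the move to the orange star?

turn right 7°, forward 5.5 m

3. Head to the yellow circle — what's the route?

blocked — turn right 113°, forward 7.0 m, then turn left 56°, forward 4.7 m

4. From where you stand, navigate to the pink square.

turn right 122°, forward 4.5 m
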